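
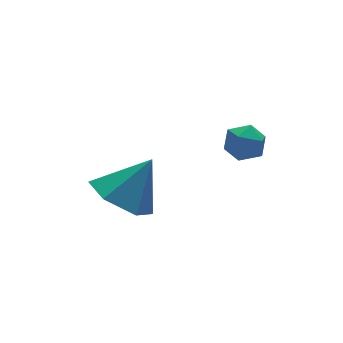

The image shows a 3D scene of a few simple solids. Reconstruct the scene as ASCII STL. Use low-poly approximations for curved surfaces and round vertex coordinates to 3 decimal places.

solid 
facet normal -0.232 0.237 0.943
outer loop
vertex 3.126 -1.158 0.38
vertex 3.07 -1.781 0.523
vertex 3.636 -1.486 0.588
endloop
endfacet
facet normal 0.200 0.727 0.656
outer loop
vertex 3.126 -1.158 0.38
vertex 3.636 -1.486 0.588
vertex 3.698 -1.068 0.106
endloop
endfacet
facet normal -0.120 0.990 0.074
outer loop
vertex 3.126 -1.158 0.38
vertex 3.698 -1.068 0.106
vertex 3.171 -1.105 -0.258
endloop
endfacet
facet normal -0.749 0.662 0.002
outer loop
vertex 3.126 -1.158 0.38
vertex 3.171 -1.105 -0.258
vertex 2.783 -1.545 0.001
endloop
endfacet
facet normal -0.819 0.197 0.539
outer loop
vertex 3.126 -1.158 0.38
vertex 2.783 -1.545 0.001
vertex 3.07 -1.781 0.523
endloop
endfacet
facet normal 0.799 0.400 0.449
outer loop
vertex 3.698 -1.068 0.106
vertex 3.636 -1.486 0.588
vertex 3.997 -1.635 0.079
endloop
endfacet
facet normal 0.100 -0.393 0.914
outer loop
vertex 3.636 -1.486 0.588
vertex 3.07 -1.781 0.523
vertex 3.609 -2.075 0.338
endloop
endfacet
facet normal -0.849 -0.460 0.259
outer loop
vertex 3.07 -1.781 0.523
vertex 2.783 -1.545 0.001
vertex 3.082 -2.112 -0.026
endloop
endfacet
facet normal -0.738 0.292 -0.609
outer loop
vertex 2.783 -1.545 0.001
vertex 3.171 -1.105 -0.258
vertex 3.144 -1.694 -0.508
endloop
endfacet
facet normal 0.281 0.825 -0.491
outer loop
vertex 3.171 -1.105 -0.258
vertex 3.698 -1.068 0.106
vertex 3.71 -1.399 -0.443
endloop
endfacet
facet normal 0.749 -0.662 -0.002
outer loop
vertex 3.654 -2.022 -0.3
vertex 3.997 -1.635 0.079
vertex 3.609 -2.075 0.338
endloop
endfacet
facet normal 0.120 -0.990 -0.074
outer loop
vertex 3.654 -2.022 -0.3
vertex 3.609 -2.075 0.338
vertex 3.082 -2.112 -0.026
endloop
endfacet
facet normal -0.200 -0.727 -0.656
outer loop
vertex 3.654 -2.022 -0.3
vertex 3.082 -2.112 -0.026
vertex 3.144 -1.694 -0.508
endloop
endfacet
facet normal 0.232 -0.237 -0.943
outer loop
vertex 3.654 -2.022 -0.3
vertex 3.144 -1.694 -0.508
vertex 3.71 -1.399 -0.443
endloop
endfacet
facet normal 0.819 -0.197 -0.539
outer loop
vertex 3.654 -2.022 -0.3
vertex 3.71 -1.399 -0.443
vertex 3.997 -1.635 0.079
endloop
endfacet
facet normal 0.738 -0.292 0.609
outer loop
vertex 3.609 -2.075 0.338
vertex 3.997 -1.635 0.079
vertex 3.636 -1.486 0.588
endloop
endfacet
facet normal -0.281 -0.825 0.491
outer loop
vertex 3.082 -2.112 -0.026
vertex 3.609 -2.075 0.338
vertex 3.07 -1.781 0.523
endloop
endfacet
facet normal -0.799 -0.400 -0.449
outer loop
vertex 3.144 -1.694 -0.508
vertex 3.082 -2.112 -0.026
vertex 2.783 -1.545 0.001
endloop
endfacet
facet normal -0.100 0.393 -0.914
outer loop
vertex 3.71 -1.399 -0.443
vertex 3.144 -1.694 -0.508
vertex 3.171 -1.105 -0.258
endloop
endfacet
facet normal 0.849 0.460 -0.259
outer loop
vertex 3.997 -1.635 0.079
vertex 3.71 -1.399 -0.443
vertex 3.698 -1.068 0.106
endloop
endfacet
facet normal -0.613 0.017 -0.790
outer loop
vertex 1.054 -0.001 -2.336
vertex 0.331 -0.417 -1.784
vertex 0.416 0.578 -1.829
endloop
endfacet
facet normal 0.707 0.701 0.090
outer loop
vertex 1.054 -0.001 -2.336
vertex 0.416 0.578 -1.829
vertex 1.269 -0.443 -0.576
endloop
endfacet
facet normal -0.613 0.017 -0.790
outer loop
vertex 0.416 0.578 -1.829
vertex 0.331 -0.417 -1.784
vertex -0.307 0.162 -1.277
endloop
endfacet
facet normal 0.024 0.783 0.622
outer loop
vertex 0.416 0.578 -1.829
vertex -0.307 0.162 -1.277
vertex 1.269 -0.443 -0.576
endloop
endfacet
facet normal -0.613 0.017 -0.790
outer loop
vertex -0.307 0.162 -1.277
vertex 0.331 -0.417 -1.784
vertex -0.392 -0.833 -1.232
endloop
endfacet
facet normal -0.381 0.074 0.921
outer loop
vertex -0.307 0.162 -1.277
vertex -0.392 -0.833 -1.232
vertex 1.269 -0.443 -0.576
endloop
endfacet
facet normal -0.613 0.017 -0.790
outer loop
vertex -0.392 -0.833 -1.232
vertex 0.331 -0.417 -1.784
vertex 0.246 -1.413 -1.739
endloop
endfacet
facet normal -0.104 -0.717 0.689
outer loop
vertex -0.392 -0.833 -1.232
vertex 0.246 -1.413 -1.739
vertex 1.269 -0.443 -0.576
endloop
endfacet
facet normal -0.613 0.017 -0.790
outer loop
vertex 0.246 -1.413 -1.739
vertex 0.331 -0.417 -1.784
vertex 0.969 -0.997 -2.292
endloop
endfacet
facet normal 0.580 -0.799 0.157
outer loop
vertex 0.246 -1.413 -1.739
vertex 0.969 -0.997 -2.292
vertex 1.269 -0.443 -0.576
endloop
endfacet
facet normal -0.613 0.017 -0.790
outer loop
vertex 0.969 -0.997 -2.292
vertex 0.331 -0.417 -1.784
vertex 1.054 -0.001 -2.336
endloop
endfacet
facet normal 0.986 -0.090 -0.143
outer loop
vertex 0.969 -0.997 -2.292
vertex 1.054 -0.001 -2.336
vertex 1.269 -0.443 -0.576
endloop
endfacet

endsolid


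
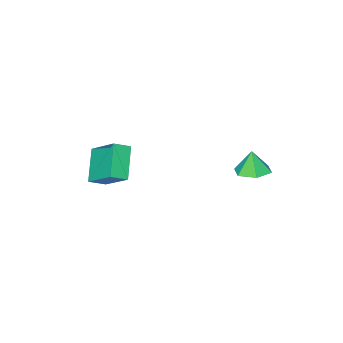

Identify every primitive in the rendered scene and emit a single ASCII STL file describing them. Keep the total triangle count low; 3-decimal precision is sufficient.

solid 
facet normal 0.034 0.125 -0.992
outer loop
vertex -2.545 3.086 3.487
vertex -3.0 2.4 3.385
vertex -3.373 3.137 3.465
endloop
endfacet
facet normal 0.030 0.766 0.642
outer loop
vertex -2.545 3.086 3.487
vertex -3.373 3.137 3.465
vertex -3.04 2.26 4.495
endloop
endfacet
facet normal 0.035 0.125 -0.991
outer loop
vertex -3.373 3.137 3.465
vertex -3.0 2.4 3.385
vertex -3.829 2.451 3.362
endloop
endfacet
facet normal -0.722 0.394 0.569
outer loop
vertex -3.373 3.137 3.465
vertex -3.829 2.451 3.362
vertex -3.04 2.26 4.495
endloop
endfacet
facet normal 0.035 0.125 -0.991
outer loop
vertex -3.829 2.451 3.362
vertex -3.0 2.4 3.385
vertex -3.456 1.714 3.282
endloop
endfacet
facet normal -0.770 -0.440 0.462
outer loop
vertex -3.829 2.451 3.362
vertex -3.456 1.714 3.282
vertex -3.04 2.26 4.495
endloop
endfacet
facet normal 0.035 0.125 -0.991
outer loop
vertex -3.456 1.714 3.282
vertex -3.0 2.4 3.385
vertex -2.628 1.663 3.305
endloop
endfacet
facet normal -0.067 -0.901 0.429
outer loop
vertex -3.456 1.714 3.282
vertex -2.628 1.663 3.305
vertex -3.04 2.26 4.495
endloop
endfacet
facet normal 0.035 0.125 -0.991
outer loop
vertex -2.628 1.663 3.305
vertex -3.0 2.4 3.385
vertex -2.172 2.349 3.408
endloop
endfacet
facet normal 0.683 -0.530 0.502
outer loop
vertex -2.628 1.663 3.305
vertex -2.172 2.349 3.408
vertex -3.04 2.26 4.495
endloop
endfacet
facet normal 0.035 0.124 -0.992
outer loop
vertex -2.172 2.349 3.408
vertex -3.0 2.4 3.385
vertex -2.545 3.086 3.487
endloop
endfacet
facet normal 0.732 0.305 0.609
outer loop
vertex -2.172 2.349 3.408
vertex -2.545 3.086 3.487
vertex -3.04 2.26 4.495
endloop
endfacet
facet normal -0.521 -0.487 0.701
outer loop
vertex 0.481 -2.456 4.244
vertex -0.262 -2.194 3.874
vertex 0.474 -3.932 3.215
endloop
endfacet
facet normal 0.853 -0.301 0.426
outer loop
vertex 1.402 -3.066 1.966
vertex 0.481 -2.456 4.244
vertex 0.474 -3.932 3.215
endloop
endfacet
facet normal -0.522 -0.487 0.701
outer loop
vertex 0.474 -3.932 3.215
vertex -0.262 -2.194 3.874
vertex -0.268 -3.671 2.844
endloop
endfacet
facet normal -0.003 -0.821 -0.571
outer loop
vertex -0.268 -3.671 2.844
vertex 1.402 -3.066 1.966
vertex 0.474 -3.932 3.215
endloop
endfacet
facet normal 0.004 0.820 0.572
outer loop
vertex 0.481 -2.456 4.244
vertex 0.666 -1.328 2.625
vertex -0.262 -2.194 3.874
endloop
endfacet
facet normal 0.854 -0.300 0.426
outer loop
vertex 1.408 -1.589 2.996
vertex 0.481 -2.456 4.244
vertex 1.402 -3.066 1.966
endloop
endfacet
facet normal 0.003 0.820 0.572
outer loop
vertex 1.408 -1.589 2.996
vertex 0.666 -1.328 2.625
vertex 0.481 -2.456 4.244
endloop
endfacet
facet normal -0.853 0.300 -0.426
outer loop
vertex -0.262 -2.194 3.874
vertex 0.666 -1.328 2.625
vertex -0.268 -3.671 2.844
endloop
endfacet
facet normal -0.004 -0.820 -0.573
outer loop
vertex 0.659 -2.804 1.596
vertex 1.402 -3.066 1.966
vertex -0.268 -3.671 2.844
endloop
endfacet
facet normal -0.854 0.301 -0.425
outer loop
vertex -0.268 -3.671 2.844
vertex 0.666 -1.328 2.625
vertex 0.659 -2.804 1.596
endloop
endfacet
facet normal 0.521 0.487 -0.701
outer loop
vertex 0.659 -2.804 1.596
vertex 1.408 -1.589 2.996
vertex 1.402 -3.066 1.966
endloop
endfacet
facet normal 0.522 0.486 -0.701
outer loop
vertex 0.666 -1.328 2.625
vertex 1.408 -1.589 2.996
vertex 0.659 -2.804 1.596
endloop
endfacet

endsolid


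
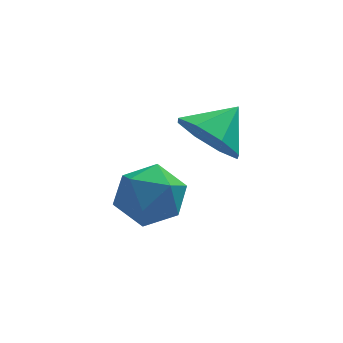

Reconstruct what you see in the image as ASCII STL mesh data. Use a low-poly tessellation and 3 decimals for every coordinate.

solid 
facet normal -0.026 0.899 0.437
outer loop
vertex -1.947 1.876 -1.135
vertex -2.864 1.65 -0.724
vertex -2.0 1.425 -0.21
endloop
endfacet
facet normal 0.646 0.671 0.364
outer loop
vertex -1.947 1.876 -1.135
vertex -2.0 1.425 -0.21
vertex -1.294 1.116 -0.894
endloop
endfacet
facet normal 0.765 0.553 -0.329
outer loop
vertex -1.947 1.876 -1.135
vertex -1.294 1.116 -0.894
vertex -1.722 1.15 -1.831
endloop
endfacet
facet normal 0.167 0.709 -0.685
outer loop
vertex -1.947 1.876 -1.135
vertex -1.722 1.15 -1.831
vertex -2.692 1.48 -1.726
endloop
endfacet
facet normal -0.322 0.923 -0.212
outer loop
vertex -1.947 1.876 -1.135
vertex -2.692 1.48 -1.726
vertex -2.864 1.65 -0.724
endloop
endfacet
facet normal 0.706 0.048 0.707
outer loop
vertex -1.294 1.116 -0.894
vertex -2.0 1.425 -0.21
vertex -1.808 0.42 -0.334
endloop
endfacet
facet normal -0.382 0.417 0.825
outer loop
vertex -2.0 1.425 -0.21
vertex -2.864 1.65 -0.724
vertex -2.778 0.75 -0.229
endloop
endfacet
facet normal -0.862 0.455 -0.225
outer loop
vertex -2.864 1.65 -0.724
vertex -2.692 1.48 -1.726
vertex -3.206 0.784 -1.166
endloop
endfacet
facet normal -0.070 0.109 -0.992
outer loop
vertex -2.692 1.48 -1.726
vertex -1.722 1.15 -1.831
vertex -2.5 0.475 -1.85
endloop
endfacet
facet normal 0.898 -0.143 -0.416
outer loop
vertex -1.722 1.15 -1.831
vertex -1.294 1.116 -0.894
vertex -1.636 0.25 -1.336
endloop
endfacet
facet normal -0.167 -0.709 0.685
outer loop
vertex -2.553 0.024 -0.925
vertex -1.808 0.42 -0.334
vertex -2.778 0.75 -0.229
endloop
endfacet
facet normal -0.765 -0.553 0.329
outer loop
vertex -2.553 0.024 -0.925
vertex -2.778 0.75 -0.229
vertex -3.206 0.784 -1.166
endloop
endfacet
facet normal -0.646 -0.671 -0.364
outer loop
vertex -2.553 0.024 -0.925
vertex -3.206 0.784 -1.166
vertex -2.5 0.475 -1.85
endloop
endfacet
facet normal 0.026 -0.899 -0.437
outer loop
vertex -2.553 0.024 -0.925
vertex -2.5 0.475 -1.85
vertex -1.636 0.25 -1.336
endloop
endfacet
facet normal 0.322 -0.923 0.212
outer loop
vertex -2.553 0.024 -0.925
vertex -1.636 0.25 -1.336
vertex -1.808 0.42 -0.334
endloop
endfacet
facet normal 0.070 -0.109 0.992
outer loop
vertex -2.778 0.75 -0.229
vertex -1.808 0.42 -0.334
vertex -2.0 1.425 -0.21
endloop
endfacet
facet normal -0.898 0.143 0.416
outer loop
vertex -3.206 0.784 -1.166
vertex -2.778 0.75 -0.229
vertex -2.864 1.65 -0.724
endloop
endfacet
facet normal -0.706 -0.048 -0.707
outer loop
vertex -2.5 0.475 -1.85
vertex -3.206 0.784 -1.166
vertex -2.692 1.48 -1.726
endloop
endfacet
facet normal 0.382 -0.417 -0.825
outer loop
vertex -1.636 0.25 -1.336
vertex -2.5 0.475 -1.85
vertex -1.722 1.15 -1.831
endloop
endfacet
facet normal 0.862 -0.455 0.225
outer loop
vertex -1.808 0.42 -0.334
vertex -1.636 0.25 -1.336
vertex -1.294 1.116 -0.894
endloop
endfacet
facet normal -0.680 -0.468 -0.564
outer loop
vertex -0.223 -0.03 0.811
vertex -0.922 0.179 1.48
vertex -0.566 0.632 0.675
endloop
endfacet
facet normal 0.868 0.385 -0.314
outer loop
vertex -0.223 -0.03 0.811
vertex -0.566 0.632 0.675
vertex -0.078 0.761 2.18
endloop
endfacet
facet normal -0.680 -0.469 -0.564
outer loop
vertex -0.566 0.632 0.675
vertex -0.922 0.179 1.48
vertex -1.117 1.028 1.01
endloop
endfacet
facet normal 0.474 0.851 -0.227
outer loop
vertex -0.566 0.632 0.675
vertex -1.117 1.028 1.01
vertex -0.078 0.761 2.18
endloop
endfacet
facet normal -0.681 -0.468 -0.563
outer loop
vertex -1.117 1.028 1.01
vertex -0.922 0.179 1.48
vertex -1.554 0.928 1.621
endloop
endfacet
facet normal 0.039 0.981 0.189
outer loop
vertex -1.117 1.028 1.01
vertex -1.554 0.928 1.621
vertex -0.078 0.761 2.18
endloop
endfacet
facet normal -0.680 -0.468 -0.564
outer loop
vertex -1.554 0.928 1.621
vertex -0.922 0.179 1.48
vertex -1.621 0.389 2.149
endloop
endfacet
facet normal -0.183 0.700 0.691
outer loop
vertex -1.554 0.928 1.621
vertex -1.621 0.389 2.149
vertex -0.078 0.761 2.18
endloop
endfacet
facet normal -0.680 -0.469 -0.563
outer loop
vertex -1.621 0.389 2.149
vertex -0.922 0.179 1.48
vertex -1.278 -0.273 2.286
endloop
endfacet
facet normal -0.061 0.172 0.983
outer loop
vertex -1.621 0.389 2.149
vertex -1.278 -0.273 2.286
vertex -0.078 0.761 2.18
endloop
endfacet
facet normal -0.680 -0.470 -0.564
outer loop
vertex -1.278 -0.273 2.286
vertex -0.922 0.179 1.48
vertex -0.726 -0.67 1.951
endloop
endfacet
facet normal 0.332 -0.294 0.896
outer loop
vertex -1.278 -0.273 2.286
vertex -0.726 -0.67 1.951
vertex -0.078 0.761 2.18
endloop
endfacet
facet normal -0.680 -0.470 -0.564
outer loop
vertex -0.726 -0.67 1.951
vertex -0.922 0.179 1.48
vertex -0.289 -0.569 1.34
endloop
endfacet
facet normal 0.768 -0.425 0.479
outer loop
vertex -0.726 -0.67 1.951
vertex -0.289 -0.569 1.34
vertex -0.078 0.761 2.18
endloop
endfacet
facet normal -0.680 -0.470 -0.563
outer loop
vertex -0.289 -0.569 1.34
vertex -0.922 0.179 1.48
vertex -0.223 -0.03 0.811
endloop
endfacet
facet normal 0.989 -0.143 -0.022
outer loop
vertex -0.289 -0.569 1.34
vertex -0.223 -0.03 0.811
vertex -0.078 0.761 2.18
endloop
endfacet

endsolid


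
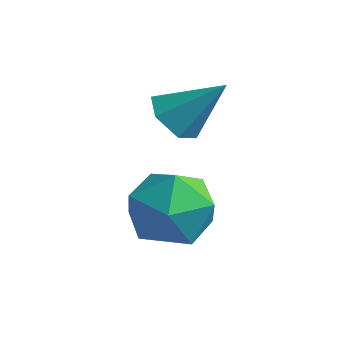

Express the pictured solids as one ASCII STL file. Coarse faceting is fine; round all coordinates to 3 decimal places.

solid 
facet normal -0.908 0.387 -0.161
outer loop
vertex 1.514 0.761 -0.611
vertex 1.034 -0.322 -0.511
vertex 1.157 0.365 0.451
endloop
endfacet
facet normal -0.481 0.862 0.160
outer loop
vertex 1.514 0.761 -0.611
vertex 1.157 0.365 0.451
vertex 2.183 0.956 0.351
endloop
endfacet
facet normal 0.089 0.962 -0.257
outer loop
vertex 1.514 0.761 -0.611
vertex 2.183 0.956 0.351
vertex 2.694 0.635 -0.673
endloop
endfacet
facet normal 0.015 0.550 -0.835
outer loop
vertex 1.514 0.761 -0.611
vertex 2.694 0.635 -0.673
vertex 1.984 -0.154 -1.206
endloop
endfacet
facet normal -0.601 0.195 -0.775
outer loop
vertex 1.514 0.761 -0.611
vertex 1.984 -0.154 -1.206
vertex 1.034 -0.322 -0.511
endloop
endfacet
facet normal -0.257 0.578 0.775
outer loop
vertex 2.183 0.956 0.351
vertex 1.157 0.365 0.451
vertex 2.116 -0.006 1.046
endloop
endfacet
facet normal -0.948 -0.190 0.257
outer loop
vertex 1.157 0.365 0.451
vertex 1.034 -0.322 -0.511
vertex 1.406 -0.795 0.513
endloop
endfacet
facet normal -0.451 -0.502 -0.738
outer loop
vertex 1.034 -0.322 -0.511
vertex 1.984 -0.154 -1.206
vertex 1.917 -1.116 -0.511
endloop
endfacet
facet normal 0.546 0.073 -0.835
outer loop
vertex 1.984 -0.154 -1.206
vertex 2.694 0.635 -0.673
vertex 2.943 -0.525 -0.611
endloop
endfacet
facet normal 0.665 0.740 0.100
outer loop
vertex 2.694 0.635 -0.673
vertex 2.183 0.956 0.351
vertex 3.066 0.162 0.351
endloop
endfacet
facet normal -0.015 -0.550 0.835
outer loop
vertex 2.586 -0.921 0.451
vertex 2.116 -0.006 1.046
vertex 1.406 -0.795 0.513
endloop
endfacet
facet normal -0.089 -0.962 0.257
outer loop
vertex 2.586 -0.921 0.451
vertex 1.406 -0.795 0.513
vertex 1.917 -1.116 -0.511
endloop
endfacet
facet normal 0.481 -0.862 -0.160
outer loop
vertex 2.586 -0.921 0.451
vertex 1.917 -1.116 -0.511
vertex 2.943 -0.525 -0.611
endloop
endfacet
facet normal 0.908 -0.387 0.161
outer loop
vertex 2.586 -0.921 0.451
vertex 2.943 -0.525 -0.611
vertex 3.066 0.162 0.351
endloop
endfacet
facet normal 0.601 -0.195 0.775
outer loop
vertex 2.586 -0.921 0.451
vertex 3.066 0.162 0.351
vertex 2.116 -0.006 1.046
endloop
endfacet
facet normal -0.546 -0.073 0.835
outer loop
vertex 1.406 -0.795 0.513
vertex 2.116 -0.006 1.046
vertex 1.157 0.365 0.451
endloop
endfacet
facet normal -0.665 -0.740 -0.100
outer loop
vertex 1.917 -1.116 -0.511
vertex 1.406 -0.795 0.513
vertex 1.034 -0.322 -0.511
endloop
endfacet
facet normal 0.257 -0.578 -0.775
outer loop
vertex 2.943 -0.525 -0.611
vertex 1.917 -1.116 -0.511
vertex 1.984 -0.154 -1.206
endloop
endfacet
facet normal 0.948 0.190 -0.257
outer loop
vertex 3.066 0.162 0.351
vertex 2.943 -0.525 -0.611
vertex 2.694 0.635 -0.673
endloop
endfacet
facet normal 0.451 0.502 0.738
outer loop
vertex 2.116 -0.006 1.046
vertex 3.066 0.162 0.351
vertex 2.183 0.956 0.351
endloop
endfacet
facet normal -0.608 -0.389 -0.692
outer loop
vertex 1.169 2.134 0.665
vertex 0.604 2.009 1.231
vertex 0.621 2.709 0.823
endloop
endfacet
facet normal 0.616 0.691 -0.378
outer loop
vertex 1.169 2.134 0.665
vertex 0.621 2.709 0.823
vertex 1.636 2.671 2.409
endloop
endfacet
facet normal -0.607 -0.389 -0.693
outer loop
vertex 0.621 2.709 0.823
vertex 0.604 2.009 1.231
vertex 0.055 2.584 1.389
endloop
endfacet
facet normal -0.119 0.988 0.100
outer loop
vertex 0.621 2.709 0.823
vertex 0.055 2.584 1.389
vertex 1.636 2.671 2.409
endloop
endfacet
facet normal -0.607 -0.390 -0.692
outer loop
vertex 0.055 2.584 1.389
vertex 0.604 2.009 1.231
vertex 0.038 1.884 1.798
endloop
endfacet
facet normal -0.503 0.445 0.741
outer loop
vertex 0.055 2.584 1.389
vertex 0.038 1.884 1.798
vertex 1.636 2.671 2.409
endloop
endfacet
facet normal -0.607 -0.390 -0.692
outer loop
vertex 0.038 1.884 1.798
vertex 0.604 2.009 1.231
vertex 0.587 1.31 1.64
endloop
endfacet
facet normal -0.152 -0.395 0.906
outer loop
vertex 0.038 1.884 1.798
vertex 0.587 1.31 1.64
vertex 1.636 2.671 2.409
endloop
endfacet
facet normal -0.608 -0.390 -0.691
outer loop
vertex 0.587 1.31 1.64
vertex 0.604 2.009 1.231
vertex 1.152 1.434 1.073
endloop
endfacet
facet normal 0.582 -0.691 0.429
outer loop
vertex 0.587 1.31 1.64
vertex 1.152 1.434 1.073
vertex 1.636 2.671 2.409
endloop
endfacet
facet normal -0.608 -0.389 -0.692
outer loop
vertex 1.152 1.434 1.073
vertex 0.604 2.009 1.231
vertex 1.169 2.134 0.665
endloop
endfacet
facet normal 0.966 -0.148 -0.213
outer loop
vertex 1.152 1.434 1.073
vertex 1.169 2.134 0.665
vertex 1.636 2.671 2.409
endloop
endfacet

endsolid


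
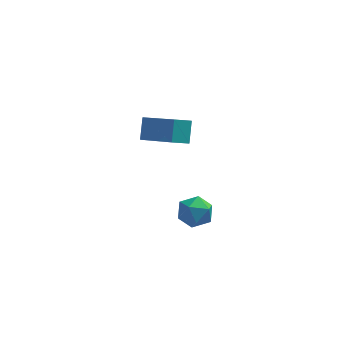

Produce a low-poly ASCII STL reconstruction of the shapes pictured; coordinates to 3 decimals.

solid 
facet normal -0.635 0.613 -0.470
outer loop
vertex 1.213 -0.581 1.51
vertex 1.846 -0.182 1.175
vertex 1.189 -1.241 0.681
endloop
endfacet
facet normal -0.772 -0.486 0.409
outer loop
vertex 2.574 -2.578 1.705
vertex 1.213 -0.581 1.51
vertex 1.189 -1.241 0.681
endloop
endfacet
facet normal -0.635 0.613 -0.470
outer loop
vertex 1.189 -1.241 0.681
vertex 1.846 -0.182 1.175
vertex 1.822 -0.842 0.346
endloop
endfacet
facet normal -0.022 -0.622 -0.783
outer loop
vertex 1.822 -0.842 0.346
vertex 2.574 -2.578 1.705
vertex 1.189 -1.241 0.681
endloop
endfacet
facet normal 0.022 0.622 0.783
outer loop
vertex 1.213 -0.581 1.51
vertex 3.231 -1.519 2.199
vertex 1.846 -0.182 1.175
endloop
endfacet
facet normal -0.772 -0.486 0.409
outer loop
vertex 2.598 -1.918 2.534
vertex 1.213 -0.581 1.51
vertex 2.574 -2.578 1.705
endloop
endfacet
facet normal 0.022 0.622 0.783
outer loop
vertex 2.598 -1.918 2.534
vertex 3.231 -1.519 2.199
vertex 1.213 -0.581 1.51
endloop
endfacet
facet normal 0.772 0.486 -0.409
outer loop
vertex 1.846 -0.182 1.175
vertex 3.231 -1.519 2.199
vertex 1.822 -0.842 0.346
endloop
endfacet
facet normal -0.022 -0.622 -0.783
outer loop
vertex 3.207 -2.179 1.37
vertex 2.574 -2.578 1.705
vertex 1.822 -0.842 0.346
endloop
endfacet
facet normal 0.772 0.486 -0.409
outer loop
vertex 1.822 -0.842 0.346
vertex 3.231 -1.519 2.199
vertex 3.207 -2.179 1.37
endloop
endfacet
facet normal 0.635 -0.613 0.470
outer loop
vertex 3.207 -2.179 1.37
vertex 2.598 -1.918 2.534
vertex 2.574 -2.578 1.705
endloop
endfacet
facet normal 0.635 -0.613 0.470
outer loop
vertex 3.231 -1.519 2.199
vertex 2.598 -1.918 2.534
vertex 3.207 -2.179 1.37
endloop
endfacet
facet normal -0.256 0.780 -0.571
outer loop
vertex 3.608 -1.135 -3.98
vertex 2.818 -1.265 -3.803
vertex 3.268 -0.77 -3.329
endloop
endfacet
facet normal 0.391 0.875 -0.286
outer loop
vertex 3.608 -1.135 -3.98
vertex 3.268 -0.77 -3.329
vertex 4.022 -1.089 -3.274
endloop
endfacet
facet normal 0.805 0.330 -0.493
outer loop
vertex 3.608 -1.135 -3.98
vertex 4.022 -1.089 -3.274
vertex 4.037 -1.781 -3.713
endloop
endfacet
facet normal 0.413 -0.100 -0.905
outer loop
vertex 3.608 -1.135 -3.98
vertex 4.037 -1.781 -3.713
vertex 3.293 -1.89 -4.04
endloop
endfacet
facet normal -0.243 0.177 -0.954
outer loop
vertex 3.608 -1.135 -3.98
vertex 3.293 -1.89 -4.04
vertex 2.818 -1.265 -3.803
endloop
endfacet
facet normal 0.327 0.845 0.424
outer loop
vertex 4.022 -1.089 -3.274
vertex 3.268 -0.77 -3.329
vertex 3.487 -1.19 -2.66
endloop
endfacet
facet normal -0.721 0.692 -0.037
outer loop
vertex 3.268 -0.77 -3.329
vertex 2.818 -1.265 -3.803
vertex 2.743 -1.299 -2.987
endloop
endfacet
facet normal -0.700 -0.283 -0.656
outer loop
vertex 2.818 -1.265 -3.803
vertex 3.293 -1.89 -4.04
vertex 2.758 -1.991 -3.426
endloop
endfacet
facet normal 0.361 -0.732 -0.578
outer loop
vertex 3.293 -1.89 -4.04
vertex 4.037 -1.781 -3.713
vertex 3.512 -2.31 -3.371
endloop
endfacet
facet normal 0.995 -0.036 0.090
outer loop
vertex 4.037 -1.781 -3.713
vertex 4.022 -1.089 -3.274
vertex 3.962 -1.815 -2.897
endloop
endfacet
facet normal -0.413 0.100 0.905
outer loop
vertex 3.172 -1.945 -2.72
vertex 3.487 -1.19 -2.66
vertex 2.743 -1.299 -2.987
endloop
endfacet
facet normal -0.805 -0.330 0.493
outer loop
vertex 3.172 -1.945 -2.72
vertex 2.743 -1.299 -2.987
vertex 2.758 -1.991 -3.426
endloop
endfacet
facet normal -0.391 -0.875 0.286
outer loop
vertex 3.172 -1.945 -2.72
vertex 2.758 -1.991 -3.426
vertex 3.512 -2.31 -3.371
endloop
endfacet
facet normal 0.256 -0.780 0.571
outer loop
vertex 3.172 -1.945 -2.72
vertex 3.512 -2.31 -3.371
vertex 3.962 -1.815 -2.897
endloop
endfacet
facet normal 0.243 -0.177 0.954
outer loop
vertex 3.172 -1.945 -2.72
vertex 3.962 -1.815 -2.897
vertex 3.487 -1.19 -2.66
endloop
endfacet
facet normal -0.361 0.732 0.578
outer loop
vertex 2.743 -1.299 -2.987
vertex 3.487 -1.19 -2.66
vertex 3.268 -0.77 -3.329
endloop
endfacet
facet normal -0.995 0.036 -0.090
outer loop
vertex 2.758 -1.991 -3.426
vertex 2.743 -1.299 -2.987
vertex 2.818 -1.265 -3.803
endloop
endfacet
facet normal -0.327 -0.845 -0.424
outer loop
vertex 3.512 -2.31 -3.371
vertex 2.758 -1.991 -3.426
vertex 3.293 -1.89 -4.04
endloop
endfacet
facet normal 0.721 -0.692 0.037
outer loop
vertex 3.962 -1.815 -2.897
vertex 3.512 -2.31 -3.371
vertex 4.037 -1.781 -3.713
endloop
endfacet
facet normal 0.700 0.283 0.656
outer loop
vertex 3.487 -1.19 -2.66
vertex 3.962 -1.815 -2.897
vertex 4.022 -1.089 -3.274
endloop
endfacet

endsolid


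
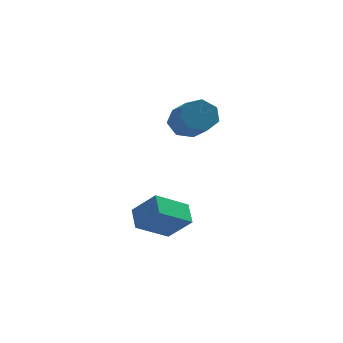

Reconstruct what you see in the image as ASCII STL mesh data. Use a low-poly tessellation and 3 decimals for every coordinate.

solid 
facet normal -0.337 0.802 -0.493
outer loop
vertex -2.507 -0.34 2.656
vertex -2.836 0.028 3.479
vertex -1.973 0.142 3.075
endloop
endfacet
facet normal 0.689 -0.146 -0.710
outer loop
vertex -2.507 -0.34 2.656
vertex -1.973 0.142 3.075
vertex -1.835 -1.936 3.637
endloop
endfacet
facet normal 0.689 -0.146 -0.710
outer loop
vertex -1.835 -1.936 3.637
vertex -1.973 0.142 3.075
vertex -1.301 -1.453 4.056
endloop
endfacet
facet normal 0.338 -0.802 0.493
outer loop
vertex -1.835 -1.936 3.637
vertex -1.301 -1.453 4.056
vertex -2.164 -1.568 4.461
endloop
endfacet
facet normal -0.337 0.802 -0.494
outer loop
vertex -1.973 0.142 3.075
vertex -2.836 0.028 3.479
vertex -2.088 0.539 3.798
endloop
endfacet
facet normal 0.931 0.361 -0.050
outer loop
vertex -1.973 0.142 3.075
vertex -2.088 0.539 3.798
vertex -1.301 -1.453 4.056
endloop
endfacet
facet normal 0.931 0.362 -0.049
outer loop
vertex -1.301 -1.453 4.056
vertex -2.088 0.539 3.798
vertex -1.417 -1.057 4.78
endloop
endfacet
facet normal 0.338 -0.802 0.493
outer loop
vertex -1.301 -1.453 4.056
vertex -1.417 -1.057 4.78
vertex -2.164 -1.568 4.461
endloop
endfacet
facet normal -0.338 0.802 -0.492
outer loop
vertex -2.088 0.539 3.798
vertex -2.836 0.028 3.479
vertex -2.767 0.55 4.282
endloop
endfacet
facet normal 0.472 0.597 0.648
outer loop
vertex -2.088 0.539 3.798
vertex -2.767 0.55 4.282
vertex -1.417 -1.057 4.78
endloop
endfacet
facet normal 0.472 0.598 0.648
outer loop
vertex -1.417 -1.057 4.78
vertex -2.767 0.55 4.282
vertex -2.095 -1.045 5.263
endloop
endfacet
facet normal 0.337 -0.802 0.494
outer loop
vertex -1.417 -1.057 4.78
vertex -2.095 -1.045 5.263
vertex -2.164 -1.568 4.461
endloop
endfacet
facet normal -0.338 0.802 -0.492
outer loop
vertex -2.767 0.55 4.282
vertex -2.836 0.028 3.479
vertex -3.497 0.168 4.161
endloop
endfacet
facet normal -0.343 0.383 0.858
outer loop
vertex -2.767 0.55 4.282
vertex -3.497 0.168 4.161
vertex -2.095 -1.045 5.263
endloop
endfacet
facet normal -0.343 0.383 0.858
outer loop
vertex -2.095 -1.045 5.263
vertex -3.497 0.168 4.161
vertex -2.825 -1.427 5.142
endloop
endfacet
facet normal 0.338 -0.801 0.494
outer loop
vertex -2.095 -1.045 5.263
vertex -2.825 -1.427 5.142
vertex -2.164 -1.568 4.461
endloop
endfacet
facet normal -0.338 0.802 -0.492
outer loop
vertex -3.497 0.168 4.161
vertex -2.836 0.028 3.479
vertex -3.73 -0.319 3.527
endloop
endfacet
facet normal -0.899 -0.119 0.422
outer loop
vertex -3.497 0.168 4.161
vertex -3.73 -0.319 3.527
vertex -2.825 -1.427 5.142
endloop
endfacet
facet normal -0.899 -0.119 0.422
outer loop
vertex -2.825 -1.427 5.142
vertex -3.73 -0.319 3.527
vertex -3.058 -1.915 4.508
endloop
endfacet
facet normal 0.337 -0.802 0.493
outer loop
vertex -2.825 -1.427 5.142
vertex -3.058 -1.915 4.508
vertex -2.164 -1.568 4.461
endloop
endfacet
facet normal -0.338 0.801 -0.494
outer loop
vertex -3.73 -0.319 3.527
vertex -2.836 0.028 3.479
vertex -3.289 -0.546 2.857
endloop
endfacet
facet normal -0.779 -0.532 -0.332
outer loop
vertex -3.73 -0.319 3.527
vertex -3.289 -0.546 2.857
vertex -3.058 -1.915 4.508
endloop
endfacet
facet normal -0.778 -0.533 -0.333
outer loop
vertex -3.058 -1.915 4.508
vertex -3.289 -0.546 2.857
vertex -2.617 -2.141 3.838
endloop
endfacet
facet normal 0.337 -0.802 0.493
outer loop
vertex -3.058 -1.915 4.508
vertex -2.617 -2.141 3.838
vertex -2.164 -1.568 4.461
endloop
endfacet
facet normal -0.338 0.801 -0.493
outer loop
vertex -3.289 -0.546 2.857
vertex -2.836 0.028 3.479
vertex -2.507 -0.34 2.656
endloop
endfacet
facet normal -0.071 -0.544 -0.836
outer loop
vertex -3.289 -0.546 2.857
vertex -2.507 -0.34 2.656
vertex -2.617 -2.141 3.838
endloop
endfacet
facet normal -0.072 -0.544 -0.836
outer loop
vertex -2.617 -2.141 3.838
vertex -2.507 -0.34 2.656
vertex -1.835 -1.936 3.637
endloop
endfacet
facet normal 0.337 -0.802 0.493
outer loop
vertex -2.617 -2.141 3.838
vertex -1.835 -1.936 3.637
vertex -2.164 -1.568 4.461
endloop
endfacet
facet normal -0.662 0.302 -0.686
outer loop
vertex -4.87 -4.672 -1.341
vertex -5.102 -3.674 -0.678
vertex -3.47 -3.726 -2.274
endloop
endfacet
facet normal 0.190 -0.817 -0.544
outer loop
vertex -2.378 -4.226 -1.142
vertex -4.87 -4.672 -1.341
vertex -3.47 -3.726 -2.274
endloop
endfacet
facet normal -0.661 0.302 -0.686
outer loop
vertex -3.47 -3.726 -2.274
vertex -5.102 -3.674 -0.678
vertex -3.702 -2.729 -1.611
endloop
endfacet
facet normal 0.725 0.490 -0.483
outer loop
vertex -3.702 -2.729 -1.611
vertex -2.378 -4.226 -1.142
vertex -3.47 -3.726 -2.274
endloop
endfacet
facet normal -0.725 -0.490 0.483
outer loop
vertex -4.87 -4.672 -1.341
vertex -4.01 -4.174 0.454
vertex -5.102 -3.674 -0.678
endloop
endfacet
facet normal 0.190 -0.818 -0.543
outer loop
vertex -3.778 -5.171 -0.209
vertex -4.87 -4.672 -1.341
vertex -2.378 -4.226 -1.142
endloop
endfacet
facet normal -0.725 -0.490 0.483
outer loop
vertex -3.778 -5.171 -0.209
vertex -4.01 -4.174 0.454
vertex -4.87 -4.672 -1.341
endloop
endfacet
facet normal -0.189 0.818 0.544
outer loop
vertex -5.102 -3.674 -0.678
vertex -4.01 -4.174 0.454
vertex -3.702 -2.729 -1.611
endloop
endfacet
facet normal 0.725 0.490 -0.484
outer loop
vertex -2.61 -3.228 -0.479
vertex -2.378 -4.226 -1.142
vertex -3.702 -2.729 -1.611
endloop
endfacet
facet normal -0.190 0.817 0.544
outer loop
vertex -3.702 -2.729 -1.611
vertex -4.01 -4.174 0.454
vertex -2.61 -3.228 -0.479
endloop
endfacet
facet normal 0.661 -0.302 0.686
outer loop
vertex -2.61 -3.228 -0.479
vertex -3.778 -5.171 -0.209
vertex -2.378 -4.226 -1.142
endloop
endfacet
facet normal 0.662 -0.302 0.686
outer loop
vertex -4.01 -4.174 0.454
vertex -3.778 -5.171 -0.209
vertex -2.61 -3.228 -0.479
endloop
endfacet

endsolid


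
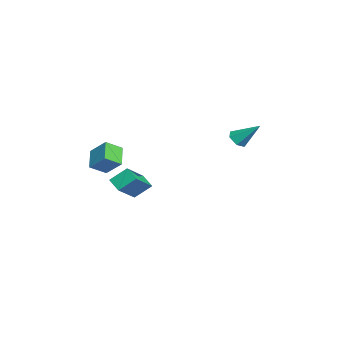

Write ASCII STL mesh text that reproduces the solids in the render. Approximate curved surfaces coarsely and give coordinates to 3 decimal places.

solid 
facet normal -0.651 -0.538 0.536
outer loop
vertex -0.073 -2.17 -2.516
vertex -1.347 -1.534 -3.427
vertex 0.019 -2.962 -3.199
endloop
endfacet
facet normal 0.754 -0.377 0.538
outer loop
vertex 0.547 -2.526 -3.633
vertex -0.073 -2.17 -2.516
vertex 0.019 -2.962 -3.199
endloop
endfacet
facet normal -0.652 -0.538 0.535
outer loop
vertex 0.019 -2.962 -3.199
vertex -1.347 -1.534 -3.427
vertex -1.254 -2.326 -4.11
endloop
endfacet
facet normal 0.088 -0.754 -0.650
outer loop
vertex -1.254 -2.326 -4.11
vertex 0.547 -2.526 -3.633
vertex 0.019 -2.962 -3.199
endloop
endfacet
facet normal -0.088 0.754 0.650
outer loop
vertex -0.073 -2.17 -2.516
vertex -0.819 -1.098 -3.861
vertex -1.347 -1.534 -3.427
endloop
endfacet
facet normal 0.754 -0.376 0.538
outer loop
vertex 0.454 -1.734 -2.95
vertex -0.073 -2.17 -2.516
vertex 0.547 -2.526 -3.633
endloop
endfacet
facet normal -0.089 0.754 0.650
outer loop
vertex 0.454 -1.734 -2.95
vertex -0.819 -1.098 -3.861
vertex -0.073 -2.17 -2.516
endloop
endfacet
facet normal -0.754 0.376 -0.539
outer loop
vertex -1.347 -1.534 -3.427
vertex -0.819 -1.098 -3.861
vertex -1.254 -2.326 -4.11
endloop
endfacet
facet normal 0.088 -0.754 -0.650
outer loop
vertex -0.727 -1.89 -4.544
vertex 0.547 -2.526 -3.633
vertex -1.254 -2.326 -4.11
endloop
endfacet
facet normal -0.754 0.376 -0.538
outer loop
vertex -1.254 -2.326 -4.11
vertex -0.819 -1.098 -3.861
vertex -0.727 -1.89 -4.544
endloop
endfacet
facet normal 0.651 0.538 -0.535
outer loop
vertex -0.727 -1.89 -4.544
vertex 0.454 -1.734 -2.95
vertex 0.547 -2.526 -3.633
endloop
endfacet
facet normal 0.652 0.537 -0.535
outer loop
vertex -0.819 -1.098 -3.861
vertex 0.454 -1.734 -2.95
vertex -0.727 -1.89 -4.544
endloop
endfacet
facet normal -0.254 -0.704 -0.663
outer loop
vertex -1.769 2.36 -1.125
vertex -2.124 2.709 -1.36
vertex -1.603 2.687 -1.536
endloop
endfacet
facet normal 0.952 -0.150 0.266
outer loop
vertex -1.769 2.36 -1.125
vertex -1.603 2.687 -1.536
vertex -1.756 3.731 -0.4
endloop
endfacet
facet normal -0.253 -0.705 -0.662
outer loop
vertex -1.603 2.687 -1.536
vertex -2.124 2.709 -1.36
vertex -1.957 3.035 -1.771
endloop
endfacet
facet normal 0.764 0.523 -0.377
outer loop
vertex -1.603 2.687 -1.536
vertex -1.957 3.035 -1.771
vertex -1.756 3.731 -0.4
endloop
endfacet
facet normal -0.254 -0.705 -0.662
outer loop
vertex -1.957 3.035 -1.771
vertex -2.124 2.709 -1.36
vertex -2.478 3.058 -1.596
endloop
endfacet
facet normal -0.108 0.893 -0.437
outer loop
vertex -1.957 3.035 -1.771
vertex -2.478 3.058 -1.596
vertex -1.756 3.731 -0.4
endloop
endfacet
facet normal -0.253 -0.705 -0.663
outer loop
vertex -2.478 3.058 -1.596
vertex -2.124 2.709 -1.36
vertex -2.645 2.731 -1.185
endloop
endfacet
facet normal -0.794 0.590 0.147
outer loop
vertex -2.478 3.058 -1.596
vertex -2.645 2.731 -1.185
vertex -1.756 3.731 -0.4
endloop
endfacet
facet normal -0.252 -0.705 -0.663
outer loop
vertex -2.645 2.731 -1.185
vertex -2.124 2.709 -1.36
vertex -2.29 2.383 -0.95
endloop
endfacet
facet normal -0.605 -0.083 0.792
outer loop
vertex -2.645 2.731 -1.185
vertex -2.29 2.383 -0.95
vertex -1.756 3.731 -0.4
endloop
endfacet
facet normal -0.254 -0.704 -0.663
outer loop
vertex -2.29 2.383 -0.95
vertex -2.124 2.709 -1.36
vertex -1.769 2.36 -1.125
endloop
endfacet
facet normal 0.266 -0.453 0.851
outer loop
vertex -2.29 2.383 -0.95
vertex -1.769 2.36 -1.125
vertex -1.756 3.731 -0.4
endloop
endfacet
facet normal -0.812 -0.022 0.583
outer loop
vertex 1.16 -3.021 -0.502
vertex 0.808 -2.309 -0.965
vertex 0.662 -3.736 -1.222
endloop
endfacet
facet normal 0.383 -0.774 0.504
outer loop
vertex 1.572 -3.711 -1.875
vertex 1.16 -3.021 -0.502
vertex 0.662 -3.736 -1.222
endloop
endfacet
facet normal -0.812 -0.022 0.583
outer loop
vertex 0.662 -3.736 -1.222
vertex 0.808 -2.309 -0.965
vertex 0.31 -3.023 -1.686
endloop
endfacet
facet normal -0.440 -0.632 -0.638
outer loop
vertex 0.31 -3.023 -1.686
vertex 1.572 -3.711 -1.875
vertex 0.662 -3.736 -1.222
endloop
endfacet
facet normal 0.440 0.632 0.638
outer loop
vertex 1.16 -3.021 -0.502
vertex 1.718 -2.284 -1.618
vertex 0.808 -2.309 -0.965
endloop
endfacet
facet normal 0.381 -0.775 0.504
outer loop
vertex 2.07 -2.997 -1.154
vertex 1.16 -3.021 -0.502
vertex 1.572 -3.711 -1.875
endloop
endfacet
facet normal 0.440 0.632 0.638
outer loop
vertex 2.07 -2.997 -1.154
vertex 1.718 -2.284 -1.618
vertex 1.16 -3.021 -0.502
endloop
endfacet
facet normal -0.382 0.775 -0.503
outer loop
vertex 0.808 -2.309 -0.965
vertex 1.718 -2.284 -1.618
vertex 0.31 -3.023 -1.686
endloop
endfacet
facet normal -0.440 -0.632 -0.638
outer loop
vertex 1.22 -2.999 -2.338
vertex 1.572 -3.711 -1.875
vertex 0.31 -3.023 -1.686
endloop
endfacet
facet normal -0.382 0.774 -0.505
outer loop
vertex 0.31 -3.023 -1.686
vertex 1.718 -2.284 -1.618
vertex 1.22 -2.999 -2.338
endloop
endfacet
facet normal 0.812 0.022 -0.583
outer loop
vertex 1.22 -2.999 -2.338
vertex 2.07 -2.997 -1.154
vertex 1.572 -3.711 -1.875
endloop
endfacet
facet normal 0.812 0.021 -0.583
outer loop
vertex 1.718 -2.284 -1.618
vertex 2.07 -2.997 -1.154
vertex 1.22 -2.999 -2.338
endloop
endfacet

endsolid


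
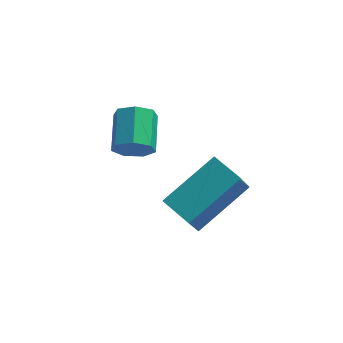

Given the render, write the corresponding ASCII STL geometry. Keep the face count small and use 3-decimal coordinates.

solid 
facet normal 0.093 -0.906 -0.414
outer loop
vertex -2.766 3.148 1.87
vertex -3.008 2.877 2.409
vertex -3.326 3.085 1.882
endloop
endfacet
facet normal -0.066 0.409 -0.910
outer loop
vertex -2.766 3.148 1.87
vertex -3.326 3.085 1.882
vertex -2.89 4.334 2.412
endloop
endfacet
facet normal -0.064 0.409 -0.910
outer loop
vertex -2.89 4.334 2.412
vertex -3.326 3.085 1.882
vertex -3.45 4.271 2.423
endloop
endfacet
facet normal -0.094 0.906 0.413
outer loop
vertex -2.89 4.334 2.412
vertex -3.45 4.271 2.423
vertex -3.132 4.063 2.951
endloop
endfacet
facet normal 0.094 -0.905 -0.414
outer loop
vertex -3.326 3.085 1.882
vertex -3.008 2.877 2.409
vertex -3.647 2.865 2.29
endloop
endfacet
facet normal -0.817 0.167 -0.553
outer loop
vertex -3.326 3.085 1.882
vertex -3.647 2.865 2.29
vertex -3.45 4.271 2.423
endloop
endfacet
facet normal -0.817 0.167 -0.552
outer loop
vertex -3.45 4.271 2.423
vertex -3.647 2.865 2.29
vertex -3.771 4.051 2.832
endloop
endfacet
facet normal -0.094 0.906 0.413
outer loop
vertex -3.45 4.271 2.423
vertex -3.771 4.051 2.832
vertex -3.132 4.063 2.951
endloop
endfacet
facet normal 0.094 -0.905 -0.414
outer loop
vertex -3.647 2.865 2.29
vertex -3.008 2.877 2.409
vertex -3.487 2.654 2.788
endloop
endfacet
facet normal -0.954 -0.201 0.221
outer loop
vertex -3.647 2.865 2.29
vertex -3.487 2.654 2.788
vertex -3.771 4.051 2.832
endloop
endfacet
facet normal -0.954 -0.201 0.223
outer loop
vertex -3.771 4.051 2.832
vertex -3.487 2.654 2.788
vertex -3.61 3.84 3.33
endloop
endfacet
facet normal -0.094 0.905 0.414
outer loop
vertex -3.771 4.051 2.832
vertex -3.61 3.84 3.33
vertex -3.132 4.063 2.951
endloop
endfacet
facet normal 0.094 -0.906 -0.414
outer loop
vertex -3.487 2.654 2.788
vertex -3.008 2.877 2.409
vertex -2.966 2.611 3.001
endloop
endfacet
facet normal -0.373 -0.417 0.829
outer loop
vertex -3.487 2.654 2.788
vertex -2.966 2.611 3.001
vertex -3.61 3.84 3.33
endloop
endfacet
facet normal -0.374 -0.418 0.828
outer loop
vertex -3.61 3.84 3.33
vertex -2.966 2.611 3.001
vertex -3.09 3.797 3.543
endloop
endfacet
facet normal -0.095 0.906 0.414
outer loop
vertex -3.61 3.84 3.33
vertex -3.09 3.797 3.543
vertex -3.132 4.063 2.951
endloop
endfacet
facet normal 0.094 -0.906 -0.414
outer loop
vertex -2.966 2.611 3.001
vertex -3.008 2.877 2.409
vertex -2.477 2.768 2.768
endloop
endfacet
facet normal 0.489 -0.320 0.811
outer loop
vertex -2.966 2.611 3.001
vertex -2.477 2.768 2.768
vertex -3.09 3.797 3.543
endloop
endfacet
facet normal 0.490 -0.319 0.811
outer loop
vertex -3.09 3.797 3.543
vertex -2.477 2.768 2.768
vertex -2.601 3.955 3.31
endloop
endfacet
facet normal -0.095 0.905 0.414
outer loop
vertex -3.09 3.797 3.543
vertex -2.601 3.955 3.31
vertex -3.132 4.063 2.951
endloop
endfacet
facet normal 0.094 -0.906 -0.414
outer loop
vertex -2.477 2.768 2.768
vertex -3.008 2.877 2.409
vertex -2.388 3.007 2.265
endloop
endfacet
facet normal 0.983 0.019 0.183
outer loop
vertex -2.477 2.768 2.768
vertex -2.388 3.007 2.265
vertex -2.601 3.955 3.31
endloop
endfacet
facet normal 0.983 0.019 0.183
outer loop
vertex -2.601 3.955 3.31
vertex -2.388 3.007 2.265
vertex -2.512 4.194 2.807
endloop
endfacet
facet normal -0.095 0.906 0.413
outer loop
vertex -2.601 3.955 3.31
vertex -2.512 4.194 2.807
vertex -3.132 4.063 2.951
endloop
endfacet
facet normal 0.094 -0.906 -0.413
outer loop
vertex -2.388 3.007 2.265
vertex -3.008 2.877 2.409
vertex -2.766 3.148 1.87
endloop
endfacet
facet normal 0.737 0.343 -0.583
outer loop
vertex -2.388 3.007 2.265
vertex -2.766 3.148 1.87
vertex -2.512 4.194 2.807
endloop
endfacet
facet normal 0.736 0.343 -0.583
outer loop
vertex -2.512 4.194 2.807
vertex -2.766 3.148 1.87
vertex -2.89 4.334 2.412
endloop
endfacet
facet normal -0.096 0.906 0.413
outer loop
vertex -2.512 4.194 2.807
vertex -2.89 4.334 2.412
vertex -3.132 4.063 2.951
endloop
endfacet
facet normal -0.765 0.597 0.241
outer loop
vertex -0.548 1.504 3.786
vertex -0.368 2.147 2.765
vertex -1.796 0.301 2.808
endloop
endfacet
facet normal -0.148 -0.527 0.837
outer loop
vertex -0.992 -0.327 2.555
vertex -0.548 1.504 3.786
vertex -1.796 0.301 2.808
endloop
endfacet
facet normal -0.765 0.597 0.240
outer loop
vertex -1.796 0.301 2.808
vertex -0.368 2.147 2.765
vertex -1.615 0.943 1.787
endloop
endfacet
facet normal -0.627 -0.605 -0.491
outer loop
vertex -1.615 0.943 1.787
vertex -0.992 -0.327 2.555
vertex -1.796 0.301 2.808
endloop
endfacet
facet normal 0.627 0.605 0.491
outer loop
vertex -0.548 1.504 3.786
vertex 0.436 1.519 2.512
vertex -0.368 2.147 2.765
endloop
endfacet
facet normal -0.148 -0.527 0.837
outer loop
vertex 0.255 0.877 3.533
vertex -0.548 1.504 3.786
vertex -0.992 -0.327 2.555
endloop
endfacet
facet normal 0.627 0.605 0.491
outer loop
vertex 0.255 0.877 3.533
vertex 0.436 1.519 2.512
vertex -0.548 1.504 3.786
endloop
endfacet
facet normal 0.148 0.527 -0.837
outer loop
vertex -0.368 2.147 2.765
vertex 0.436 1.519 2.512
vertex -1.615 0.943 1.787
endloop
endfacet
facet normal -0.627 -0.605 -0.491
outer loop
vertex -0.812 0.316 1.534
vertex -0.992 -0.327 2.555
vertex -1.615 0.943 1.787
endloop
endfacet
facet normal 0.148 0.527 -0.837
outer loop
vertex -1.615 0.943 1.787
vertex 0.436 1.519 2.512
vertex -0.812 0.316 1.534
endloop
endfacet
facet normal 0.765 -0.597 -0.241
outer loop
vertex -0.812 0.316 1.534
vertex 0.255 0.877 3.533
vertex -0.992 -0.327 2.555
endloop
endfacet
facet normal 0.765 -0.598 -0.240
outer loop
vertex 0.436 1.519 2.512
vertex 0.255 0.877 3.533
vertex -0.812 0.316 1.534
endloop
endfacet

endsolid


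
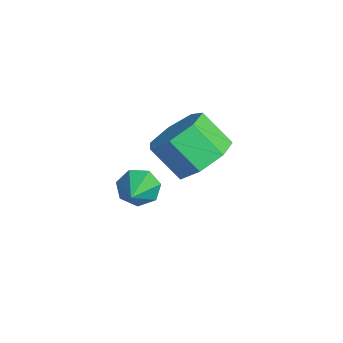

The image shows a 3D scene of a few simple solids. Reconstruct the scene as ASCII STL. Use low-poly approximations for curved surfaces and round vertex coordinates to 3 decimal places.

solid 
facet normal 0.423 0.546 -0.723
outer loop
vertex -1.682 2.455 2.696
vertex -2.315 2.085 2.046
vertex -2.407 2.889 2.599
endloop
endfacet
facet normal 0.307 0.665 0.681
outer loop
vertex -1.682 2.455 2.696
vertex -2.407 2.889 2.599
vertex -2.251 1.724 3.665
endloop
endfacet
facet normal 0.307 0.665 0.681
outer loop
vertex -2.251 1.724 3.665
vertex -2.407 2.889 2.599
vertex -2.976 2.159 3.567
endloop
endfacet
facet normal -0.425 -0.545 0.723
outer loop
vertex -2.251 1.724 3.665
vertex -2.976 2.159 3.567
vertex -2.885 1.355 3.014
endloop
endfacet
facet normal 0.425 0.545 -0.722
outer loop
vertex -2.407 2.889 2.599
vertex -2.315 2.085 2.046
vertex -3.062 2.719 2.085
endloop
endfacet
facet normal -0.474 0.814 0.335
outer loop
vertex -2.407 2.889 2.599
vertex -3.062 2.719 2.085
vertex -2.976 2.159 3.567
endloop
endfacet
facet normal -0.475 0.814 0.335
outer loop
vertex -2.976 2.159 3.567
vertex -3.062 2.719 2.085
vertex -3.631 1.988 3.053
endloop
endfacet
facet normal -0.425 -0.545 0.723
outer loop
vertex -2.976 2.159 3.567
vertex -3.631 1.988 3.053
vertex -2.885 1.355 3.014
endloop
endfacet
facet normal 0.425 0.545 -0.723
outer loop
vertex -3.062 2.719 2.085
vertex -2.315 2.085 2.046
vertex -3.156 2.071 1.541
endloop
endfacet
facet normal -0.899 0.351 -0.263
outer loop
vertex -3.062 2.719 2.085
vertex -3.156 2.071 1.541
vertex -3.631 1.988 3.053
endloop
endfacet
facet normal -0.899 0.351 -0.263
outer loop
vertex -3.631 1.988 3.053
vertex -3.156 2.071 1.541
vertex -3.725 1.34 2.51
endloop
endfacet
facet normal -0.424 -0.545 0.723
outer loop
vertex -3.631 1.988 3.053
vertex -3.725 1.34 2.51
vertex -2.885 1.355 3.014
endloop
endfacet
facet normal 0.425 0.545 -0.723
outer loop
vertex -3.156 2.071 1.541
vertex -2.315 2.085 2.046
vertex -2.616 1.434 1.378
endloop
endfacet
facet normal -0.646 -0.377 -0.664
outer loop
vertex -3.156 2.071 1.541
vertex -2.616 1.434 1.378
vertex -3.725 1.34 2.51
endloop
endfacet
facet normal -0.646 -0.377 -0.664
outer loop
vertex -3.725 1.34 2.51
vertex -2.616 1.434 1.378
vertex -3.185 0.704 2.346
endloop
endfacet
facet normal -0.424 -0.546 0.723
outer loop
vertex -3.725 1.34 2.51
vertex -3.185 0.704 2.346
vertex -2.885 1.355 3.014
endloop
endfacet
facet normal 0.424 0.546 -0.723
outer loop
vertex -2.616 1.434 1.378
vertex -2.315 2.085 2.046
vertex -1.85 1.288 1.717
endloop
endfacet
facet normal 0.093 -0.821 -0.564
outer loop
vertex -2.616 1.434 1.378
vertex -1.85 1.288 1.717
vertex -3.185 0.704 2.346
endloop
endfacet
facet normal 0.093 -0.820 -0.564
outer loop
vertex -3.185 0.704 2.346
vertex -1.85 1.288 1.717
vertex -2.419 0.557 2.686
endloop
endfacet
facet normal -0.425 -0.545 0.722
outer loop
vertex -3.185 0.704 2.346
vertex -2.419 0.557 2.686
vertex -2.885 1.355 3.014
endloop
endfacet
facet normal 0.425 0.546 -0.722
outer loop
vertex -1.85 1.288 1.717
vertex -2.315 2.085 2.046
vertex -1.435 1.742 2.304
endloop
endfacet
facet normal 0.762 -0.646 -0.040
outer loop
vertex -1.85 1.288 1.717
vertex -1.435 1.742 2.304
vertex -2.419 0.557 2.686
endloop
endfacet
facet normal 0.762 -0.646 -0.040
outer loop
vertex -2.419 0.557 2.686
vertex -1.435 1.742 2.304
vertex -2.004 1.011 3.273
endloop
endfacet
facet normal -0.425 -0.545 0.722
outer loop
vertex -2.419 0.557 2.686
vertex -2.004 1.011 3.273
vertex -2.885 1.355 3.014
endloop
endfacet
facet normal 0.424 0.545 -0.723
outer loop
vertex -1.435 1.742 2.304
vertex -2.315 2.085 2.046
vertex -1.682 2.455 2.696
endloop
endfacet
facet normal 0.857 0.014 0.514
outer loop
vertex -1.435 1.742 2.304
vertex -1.682 2.455 2.696
vertex -2.004 1.011 3.273
endloop
endfacet
facet normal 0.857 0.014 0.514
outer loop
vertex -2.004 1.011 3.273
vertex -1.682 2.455 2.696
vertex -2.251 1.724 3.665
endloop
endfacet
facet normal -0.425 -0.545 0.723
outer loop
vertex -2.004 1.011 3.273
vertex -2.251 1.724 3.665
vertex -2.885 1.355 3.014
endloop
endfacet
facet normal -0.843 0.282 -0.459
outer loop
vertex -3.943 1.015 -0.842
vertex -4.294 0.563 -0.475
vertex -4.157 1.212 -0.328
endloop
endfacet
facet normal 0.658 0.752 -0.014
outer loop
vertex -3.943 1.015 -0.842
vertex -4.157 1.212 -0.328
vertex -2.846 0.077 0.315
endloop
endfacet
facet normal -0.842 0.282 -0.459
outer loop
vertex -4.157 1.212 -0.328
vertex -4.294 0.563 -0.475
vertex -4.474 0.921 0.075
endloop
endfacet
facet normal 0.251 0.680 0.689
outer loop
vertex -4.157 1.212 -0.328
vertex -4.474 0.921 0.075
vertex -2.846 0.077 0.315
endloop
endfacet
facet normal -0.842 0.282 -0.459
outer loop
vertex -4.474 0.921 0.075
vertex -4.294 0.563 -0.475
vertex -4.656 0.36 0.064
endloop
endfacet
facet normal -0.134 0.024 0.991
outer loop
vertex -4.474 0.921 0.075
vertex -4.656 0.36 0.064
vertex -2.846 0.077 0.315
endloop
endfacet
facet normal -0.842 0.282 -0.459
outer loop
vertex -4.656 0.36 0.064
vertex -4.294 0.563 -0.475
vertex -4.566 -0.049 -0.352
endloop
endfacet
facet normal -0.205 -0.720 0.663
outer loop
vertex -4.656 0.36 0.064
vertex -4.566 -0.049 -0.352
vertex -2.846 0.077 0.315
endloop
endfacet
facet normal -0.842 0.282 -0.459
outer loop
vertex -4.566 -0.049 -0.352
vertex -4.294 0.563 -0.475
vertex -4.271 0.003 -0.861
endloop
endfacet
facet normal 0.092 -0.995 -0.048
outer loop
vertex -4.566 -0.049 -0.352
vertex -4.271 0.003 -0.861
vertex -2.846 0.077 0.315
endloop
endfacet
facet normal -0.843 0.282 -0.459
outer loop
vertex -4.271 0.003 -0.861
vertex -4.294 0.563 -0.475
vertex -3.994 0.477 -1.079
endloop
endfacet
facet normal 0.532 -0.590 -0.607
outer loop
vertex -4.271 0.003 -0.861
vertex -3.994 0.477 -1.079
vertex -2.846 0.077 0.315
endloop
endfacet
facet normal -0.843 0.282 -0.459
outer loop
vertex -3.994 0.477 -1.079
vertex -4.294 0.563 -0.475
vertex -3.943 1.015 -0.842
endloop
endfacet
facet normal 0.784 0.187 -0.592
outer loop
vertex -3.994 0.477 -1.079
vertex -3.943 1.015 -0.842
vertex -2.846 0.077 0.315
endloop
endfacet

endsolid


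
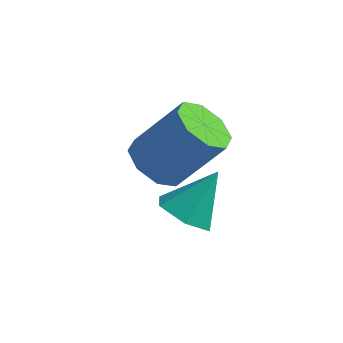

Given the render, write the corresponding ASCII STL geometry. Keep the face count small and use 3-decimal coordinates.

solid 
facet normal -0.574 -0.276 -0.771
outer loop
vertex -2.056 -0.487 -0.849
vertex -2.827 -0.188 -0.382
vertex -2.21 0.211 -0.984
endloop
endfacet
facet normal 0.791 0.057 -0.609
outer loop
vertex -2.056 -0.487 -0.849
vertex -2.21 0.211 -0.984
vertex -0.862 0.088 0.755
endloop
endfacet
facet normal 0.791 0.056 -0.609
outer loop
vertex -0.862 0.088 0.755
vertex -2.21 0.211 -0.984
vertex -1.016 0.786 0.619
endloop
endfacet
facet normal 0.574 0.277 0.770
outer loop
vertex -0.862 0.088 0.755
vertex -1.016 0.786 0.619
vertex -1.633 0.388 1.222
endloop
endfacet
facet normal -0.573 -0.277 -0.771
outer loop
vertex -2.21 0.211 -0.984
vertex -2.827 -0.188 -0.382
vertex -2.726 0.675 -0.767
endloop
endfacet
facet normal 0.409 0.718 -0.563
outer loop
vertex -2.21 0.211 -0.984
vertex -2.726 0.675 -0.767
vertex -1.016 0.786 0.619
endloop
endfacet
facet normal 0.409 0.719 -0.562
outer loop
vertex -1.016 0.786 0.619
vertex -2.726 0.675 -0.767
vertex -1.532 1.25 0.837
endloop
endfacet
facet normal 0.574 0.277 0.770
outer loop
vertex -1.016 0.786 0.619
vertex -1.532 1.25 0.837
vertex -1.633 0.388 1.222
endloop
endfacet
facet normal -0.574 -0.277 -0.771
outer loop
vertex -2.726 0.675 -0.767
vertex -2.827 -0.188 -0.382
vertex -3.301 0.634 -0.324
endloop
endfacet
facet normal -0.212 0.959 -0.186
outer loop
vertex -2.726 0.675 -0.767
vertex -3.301 0.634 -0.324
vertex -1.532 1.25 0.837
endloop
endfacet
facet normal -0.212 0.959 -0.186
outer loop
vertex -1.532 1.25 0.837
vertex -3.301 0.634 -0.324
vertex -2.107 1.209 1.28
endloop
endfacet
facet normal 0.574 0.277 0.771
outer loop
vertex -1.532 1.25 0.837
vertex -2.107 1.209 1.28
vertex -1.633 0.388 1.222
endloop
endfacet
facet normal -0.574 -0.277 -0.770
outer loop
vertex -3.301 0.634 -0.324
vertex -2.827 -0.188 -0.382
vertex -3.598 0.112 0.085
endloop
endfacet
facet normal -0.709 0.638 0.299
outer loop
vertex -3.301 0.634 -0.324
vertex -3.598 0.112 0.085
vertex -2.107 1.209 1.28
endloop
endfacet
facet normal -0.709 0.638 0.299
outer loop
vertex -2.107 1.209 1.28
vertex -3.598 0.112 0.085
vertex -2.404 0.687 1.689
endloop
endfacet
facet normal 0.574 0.277 0.770
outer loop
vertex -2.107 1.209 1.28
vertex -2.404 0.687 1.689
vertex -1.633 0.388 1.222
endloop
endfacet
facet normal -0.574 -0.277 -0.770
outer loop
vertex -3.598 0.112 0.085
vertex -2.827 -0.188 -0.382
vertex -3.444 -0.586 0.221
endloop
endfacet
facet normal -0.791 -0.056 0.609
outer loop
vertex -3.598 0.112 0.085
vertex -3.444 -0.586 0.221
vertex -2.404 0.687 1.689
endloop
endfacet
facet normal -0.791 -0.057 0.609
outer loop
vertex -2.404 0.687 1.689
vertex -3.444 -0.586 0.221
vertex -2.25 -0.011 1.824
endloop
endfacet
facet normal 0.574 0.276 0.771
outer loop
vertex -2.404 0.687 1.689
vertex -2.25 -0.011 1.824
vertex -1.633 0.388 1.222
endloop
endfacet
facet normal -0.574 -0.277 -0.770
outer loop
vertex -3.444 -0.586 0.221
vertex -2.827 -0.188 -0.382
vertex -2.928 -1.05 0.003
endloop
endfacet
facet normal -0.409 -0.719 0.562
outer loop
vertex -3.444 -0.586 0.221
vertex -2.928 -1.05 0.003
vertex -2.25 -0.011 1.824
endloop
endfacet
facet normal -0.409 -0.718 0.562
outer loop
vertex -2.25 -0.011 1.824
vertex -2.928 -1.05 0.003
vertex -1.734 -0.475 1.607
endloop
endfacet
facet normal 0.573 0.277 0.771
outer loop
vertex -2.25 -0.011 1.824
vertex -1.734 -0.475 1.607
vertex -1.633 0.388 1.222
endloop
endfacet
facet normal -0.574 -0.277 -0.771
outer loop
vertex -2.928 -1.05 0.003
vertex -2.827 -0.188 -0.382
vertex -2.353 -1.009 -0.44
endloop
endfacet
facet normal 0.212 -0.959 0.186
outer loop
vertex -2.928 -1.05 0.003
vertex -2.353 -1.009 -0.44
vertex -1.734 -0.475 1.607
endloop
endfacet
facet normal 0.212 -0.959 0.186
outer loop
vertex -1.734 -0.475 1.607
vertex -2.353 -1.009 -0.44
vertex -1.159 -0.434 1.164
endloop
endfacet
facet normal 0.574 0.277 0.771
outer loop
vertex -1.734 -0.475 1.607
vertex -1.159 -0.434 1.164
vertex -1.633 0.388 1.222
endloop
endfacet
facet normal -0.574 -0.277 -0.770
outer loop
vertex -2.353 -1.009 -0.44
vertex -2.827 -0.188 -0.382
vertex -2.056 -0.487 -0.849
endloop
endfacet
facet normal 0.709 -0.638 -0.299
outer loop
vertex -2.353 -1.009 -0.44
vertex -2.056 -0.487 -0.849
vertex -1.159 -0.434 1.164
endloop
endfacet
facet normal 0.709 -0.638 -0.299
outer loop
vertex -1.159 -0.434 1.164
vertex -2.056 -0.487 -0.849
vertex -0.862 0.088 0.755
endloop
endfacet
facet normal 0.574 0.277 0.770
outer loop
vertex -1.159 -0.434 1.164
vertex -0.862 0.088 0.755
vertex -1.633 0.388 1.222
endloop
endfacet
facet normal -0.337 -0.539 -0.772
outer loop
vertex -0.053 -2.654 -0.158
vertex -0.869 -2.431 0.042
vertex -0.405 -1.938 -0.504
endloop
endfacet
facet normal 0.913 0.391 -0.119
outer loop
vertex -0.053 -2.654 -0.158
vertex -0.405 -1.938 -0.504
vertex -0.331 -1.569 1.278
endloop
endfacet
facet normal -0.337 -0.539 -0.772
outer loop
vertex -0.405 -1.938 -0.504
vertex -0.869 -2.431 0.042
vertex -1.221 -1.715 -0.304
endloop
endfacet
facet normal 0.210 0.956 -0.207
outer loop
vertex -0.405 -1.938 -0.504
vertex -1.221 -1.715 -0.304
vertex -0.331 -1.569 1.278
endloop
endfacet
facet normal -0.336 -0.539 -0.773
outer loop
vertex -1.221 -1.715 -0.304
vertex -0.869 -2.431 0.042
vertex -1.686 -2.208 0.242
endloop
endfacet
facet normal -0.559 0.794 0.241
outer loop
vertex -1.221 -1.715 -0.304
vertex -1.686 -2.208 0.242
vertex -0.331 -1.569 1.278
endloop
endfacet
facet normal -0.336 -0.539 -0.773
outer loop
vertex -1.686 -2.208 0.242
vertex -0.869 -2.431 0.042
vertex -1.334 -2.924 0.588
endloop
endfacet
facet normal -0.626 0.068 0.777
outer loop
vertex -1.686 -2.208 0.242
vertex -1.334 -2.924 0.588
vertex -0.331 -1.569 1.278
endloop
endfacet
facet normal -0.336 -0.539 -0.773
outer loop
vertex -1.334 -2.924 0.588
vertex -0.869 -2.431 0.042
vertex -0.517 -3.147 0.388
endloop
endfacet
facet normal 0.076 -0.497 0.865
outer loop
vertex -1.334 -2.924 0.588
vertex -0.517 -3.147 0.388
vertex -0.331 -1.569 1.278
endloop
endfacet
facet normal -0.337 -0.539 -0.772
outer loop
vertex -0.517 -3.147 0.388
vertex -0.869 -2.431 0.042
vertex -0.053 -2.654 -0.158
endloop
endfacet
facet normal 0.845 -0.335 0.416
outer loop
vertex -0.517 -3.147 0.388
vertex -0.053 -2.654 -0.158
vertex -0.331 -1.569 1.278
endloop
endfacet

endsolid


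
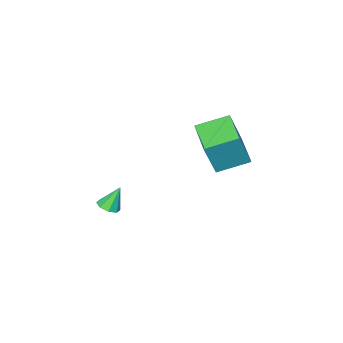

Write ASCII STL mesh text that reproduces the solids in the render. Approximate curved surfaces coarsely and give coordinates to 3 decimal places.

solid 
facet normal -0.796 0.517 0.317
outer loop
vertex -3.34 2.331 5.096
vertex -2.526 3.769 4.795
vertex -4.027 2.352 3.335
endloop
endfacet
facet normal -0.485 -0.856 0.179
outer loop
vertex -2.794 1.551 2.845
vertex -3.34 2.331 5.096
vertex -4.027 2.352 3.335
endloop
endfacet
facet normal -0.796 0.517 0.317
outer loop
vertex -4.027 2.352 3.335
vertex -2.526 3.769 4.795
vertex -3.213 3.79 3.034
endloop
endfacet
facet normal -0.363 0.011 -0.932
outer loop
vertex -3.213 3.79 3.034
vertex -2.794 1.551 2.845
vertex -4.027 2.352 3.335
endloop
endfacet
facet normal 0.363 -0.011 0.932
outer loop
vertex -3.34 2.331 5.096
vertex -1.293 2.968 4.305
vertex -2.526 3.769 4.795
endloop
endfacet
facet normal -0.485 -0.856 0.179
outer loop
vertex -2.107 1.53 4.606
vertex -3.34 2.331 5.096
vertex -2.794 1.551 2.845
endloop
endfacet
facet normal 0.363 -0.011 0.932
outer loop
vertex -2.107 1.53 4.606
vertex -1.293 2.968 4.305
vertex -3.34 2.331 5.096
endloop
endfacet
facet normal 0.485 0.856 -0.179
outer loop
vertex -2.526 3.769 4.795
vertex -1.293 2.968 4.305
vertex -3.213 3.79 3.034
endloop
endfacet
facet normal -0.363 0.011 -0.932
outer loop
vertex -1.98 2.989 2.544
vertex -2.794 1.551 2.845
vertex -3.213 3.79 3.034
endloop
endfacet
facet normal 0.485 0.856 -0.179
outer loop
vertex -3.213 3.79 3.034
vertex -1.293 2.968 4.305
vertex -1.98 2.989 2.544
endloop
endfacet
facet normal 0.796 -0.517 -0.317
outer loop
vertex -1.98 2.989 2.544
vertex -2.107 1.53 4.606
vertex -2.794 1.551 2.845
endloop
endfacet
facet normal 0.796 -0.517 -0.317
outer loop
vertex -1.293 2.968 4.305
vertex -2.107 1.53 4.606
vertex -1.98 2.989 2.544
endloop
endfacet
facet normal 0.413 -0.176 -0.894
outer loop
vertex -0.054 -1.674 -1.653
vertex -0.414 -2.109 -1.734
vertex -0.423 -1.55 -1.848
endloop
endfacet
facet normal 0.145 0.936 0.321
outer loop
vertex -0.054 -1.674 -1.653
vertex -0.423 -1.55 -1.848
vertex -0.926 -1.891 -0.626
endloop
endfacet
facet normal 0.415 -0.175 -0.893
outer loop
vertex -0.423 -1.55 -1.848
vertex -0.414 -2.109 -1.734
vertex -0.787 -1.754 -1.977
endloop
endfacet
facet normal -0.498 0.866 0.037
outer loop
vertex -0.423 -1.55 -1.848
vertex -0.787 -1.754 -1.977
vertex -0.926 -1.891 -0.626
endloop
endfacet
facet normal 0.414 -0.176 -0.893
outer loop
vertex -0.787 -1.754 -1.977
vertex -0.414 -2.109 -1.734
vertex -0.932 -2.165 -1.963
endloop
endfacet
facet normal -0.942 0.330 -0.063
outer loop
vertex -0.787 -1.754 -1.977
vertex -0.932 -2.165 -1.963
vertex -0.926 -1.891 -0.626
endloop
endfacet
facet normal 0.414 -0.177 -0.893
outer loop
vertex -0.932 -2.165 -1.963
vertex -0.414 -2.109 -1.734
vertex -0.774 -2.543 -1.815
endloop
endfacet
facet normal -0.930 -0.358 0.078
outer loop
vertex -0.932 -2.165 -1.963
vertex -0.774 -2.543 -1.815
vertex -0.926 -1.891 -0.626
endloop
endfacet
facet normal 0.412 -0.175 -0.894
outer loop
vertex -0.774 -2.543 -1.815
vertex -0.414 -2.109 -1.734
vertex -0.404 -2.667 -1.62
endloop
endfacet
facet normal -0.467 -0.799 0.378
outer loop
vertex -0.774 -2.543 -1.815
vertex -0.404 -2.667 -1.62
vertex -0.926 -1.891 -0.626
endloop
endfacet
facet normal 0.414 -0.175 -0.893
outer loop
vertex -0.404 -2.667 -1.62
vertex -0.414 -2.109 -1.734
vertex -0.04 -2.464 -1.491
endloop
endfacet
facet normal 0.173 -0.730 0.661
outer loop
vertex -0.404 -2.667 -1.62
vertex -0.04 -2.464 -1.491
vertex -0.926 -1.891 -0.626
endloop
endfacet
facet normal 0.413 -0.176 -0.893
outer loop
vertex -0.04 -2.464 -1.491
vertex -0.414 -2.109 -1.734
vertex 0.105 -2.053 -1.505
endloop
endfacet
facet normal 0.619 -0.192 0.761
outer loop
vertex -0.04 -2.464 -1.491
vertex 0.105 -2.053 -1.505
vertex -0.926 -1.891 -0.626
endloop
endfacet
facet normal 0.413 -0.176 -0.894
outer loop
vertex 0.105 -2.053 -1.505
vertex -0.414 -2.109 -1.734
vertex -0.054 -1.674 -1.653
endloop
endfacet
facet normal 0.607 0.497 0.620
outer loop
vertex 0.105 -2.053 -1.505
vertex -0.054 -1.674 -1.653
vertex -0.926 -1.891 -0.626
endloop
endfacet

endsolid


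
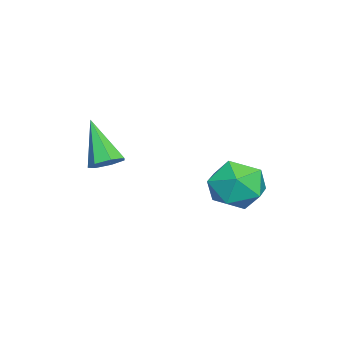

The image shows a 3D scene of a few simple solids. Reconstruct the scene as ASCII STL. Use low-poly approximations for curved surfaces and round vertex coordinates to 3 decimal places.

solid 
facet normal -0.475 0.241 0.846
outer loop
vertex -4.0 1.703 -3.026
vertex -3.206 1.282 -2.46
vertex -3.177 2.307 -2.736
endloop
endfacet
facet normal -0.631 0.704 0.326
outer loop
vertex -4.0 1.703 -3.026
vertex -3.177 2.307 -2.736
vertex -3.582 2.396 -3.713
endloop
endfacet
facet normal -0.916 0.338 -0.216
outer loop
vertex -4.0 1.703 -3.026
vertex -3.582 2.396 -3.713
vertex -3.863 1.425 -4.042
endloop
endfacet
facet normal -0.936 -0.351 -0.030
outer loop
vertex -4.0 1.703 -3.026
vertex -3.863 1.425 -4.042
vertex -3.63 0.737 -3.267
endloop
endfacet
facet normal -0.664 -0.410 0.626
outer loop
vertex -4.0 1.703 -3.026
vertex -3.63 0.737 -3.267
vertex -3.206 1.282 -2.46
endloop
endfacet
facet normal -0.020 0.995 0.099
outer loop
vertex -3.582 2.396 -3.713
vertex -3.177 2.307 -2.736
vertex -2.53 2.403 -3.573
endloop
endfacet
facet normal 0.232 0.247 0.941
outer loop
vertex -3.177 2.307 -2.736
vertex -3.206 1.282 -2.46
vertex -2.297 1.715 -2.798
endloop
endfacet
facet normal -0.072 -0.809 0.584
outer loop
vertex -3.206 1.282 -2.46
vertex -3.63 0.737 -3.267
vertex -2.578 0.744 -3.127
endloop
endfacet
facet normal -0.513 -0.713 -0.478
outer loop
vertex -3.63 0.737 -3.267
vertex -3.863 1.425 -4.042
vertex -2.983 0.833 -4.104
endloop
endfacet
facet normal -0.481 0.403 -0.778
outer loop
vertex -3.863 1.425 -4.042
vertex -3.582 2.396 -3.713
vertex -2.954 1.858 -4.38
endloop
endfacet
facet normal 0.936 0.351 0.030
outer loop
vertex -2.16 1.437 -3.814
vertex -2.53 2.403 -3.573
vertex -2.297 1.715 -2.798
endloop
endfacet
facet normal 0.916 -0.338 0.216
outer loop
vertex -2.16 1.437 -3.814
vertex -2.297 1.715 -2.798
vertex -2.578 0.744 -3.127
endloop
endfacet
facet normal 0.631 -0.704 -0.326
outer loop
vertex -2.16 1.437 -3.814
vertex -2.578 0.744 -3.127
vertex -2.983 0.833 -4.104
endloop
endfacet
facet normal 0.475 -0.241 -0.846
outer loop
vertex -2.16 1.437 -3.814
vertex -2.983 0.833 -4.104
vertex -2.954 1.858 -4.38
endloop
endfacet
facet normal 0.664 0.410 -0.626
outer loop
vertex -2.16 1.437 -3.814
vertex -2.954 1.858 -4.38
vertex -2.53 2.403 -3.573
endloop
endfacet
facet normal 0.513 0.713 0.478
outer loop
vertex -2.297 1.715 -2.798
vertex -2.53 2.403 -3.573
vertex -3.177 2.307 -2.736
endloop
endfacet
facet normal 0.481 -0.403 0.778
outer loop
vertex -2.578 0.744 -3.127
vertex -2.297 1.715 -2.798
vertex -3.206 1.282 -2.46
endloop
endfacet
facet normal 0.020 -0.995 -0.099
outer loop
vertex -2.983 0.833 -4.104
vertex -2.578 0.744 -3.127
vertex -3.63 0.737 -3.267
endloop
endfacet
facet normal -0.232 -0.247 -0.941
outer loop
vertex -2.954 1.858 -4.38
vertex -2.983 0.833 -4.104
vertex -3.863 1.425 -4.042
endloop
endfacet
facet normal 0.072 0.809 -0.584
outer loop
vertex -2.53 2.403 -3.573
vertex -2.954 1.858 -4.38
vertex -3.582 2.396 -3.713
endloop
endfacet
facet normal 0.448 0.406 -0.797
outer loop
vertex -0.459 -2.216 -1.737
vertex -0.982 -1.979 -1.91
vertex -0.563 -1.74 -1.553
endloop
endfacet
facet normal 0.705 -0.117 0.700
outer loop
vertex -0.459 -2.216 -1.737
vertex -0.563 -1.74 -1.553
vertex -1.778 -2.701 -0.49
endloop
endfacet
facet normal 0.447 0.406 -0.797
outer loop
vertex -0.563 -1.74 -1.553
vertex -0.982 -1.979 -1.91
vertex -0.983 -1.444 -1.638
endloop
endfacet
facet normal 0.240 0.567 0.788
outer loop
vertex -0.563 -1.74 -1.553
vertex -0.983 -1.444 -1.638
vertex -1.778 -2.701 -0.49
endloop
endfacet
facet normal 0.446 0.406 -0.797
outer loop
vertex -0.983 -1.444 -1.638
vertex -0.982 -1.979 -1.91
vertex -1.402 -1.551 -1.927
endloop
endfacet
facet normal -0.502 0.734 0.456
outer loop
vertex -0.983 -1.444 -1.638
vertex -1.402 -1.551 -1.927
vertex -1.778 -2.701 -0.49
endloop
endfacet
facet normal 0.446 0.405 -0.798
outer loop
vertex -1.402 -1.551 -1.927
vertex -0.982 -1.979 -1.91
vertex -1.506 -1.98 -2.203
endloop
endfacet
facet normal -0.964 0.261 -0.043
outer loop
vertex -1.402 -1.551 -1.927
vertex -1.506 -1.98 -2.203
vertex -1.778 -2.701 -0.49
endloop
endfacet
facet normal 0.446 0.405 -0.798
outer loop
vertex -1.506 -1.98 -2.203
vertex -0.982 -1.979 -1.91
vertex -1.215 -2.408 -2.258
endloop
endfacet
facet normal -0.798 -0.499 -0.337
outer loop
vertex -1.506 -1.98 -2.203
vertex -1.215 -2.408 -2.258
vertex -1.778 -2.701 -0.49
endloop
endfacet
facet normal 0.446 0.405 -0.798
outer loop
vertex -1.215 -2.408 -2.258
vertex -0.982 -1.979 -1.91
vertex -0.749 -2.513 -2.051
endloop
endfacet
facet normal -0.129 -0.971 -0.202
outer loop
vertex -1.215 -2.408 -2.258
vertex -0.749 -2.513 -2.051
vertex -1.778 -2.701 -0.49
endloop
endfacet
facet normal 0.447 0.406 -0.797
outer loop
vertex -0.749 -2.513 -2.051
vertex -0.982 -1.979 -1.91
vertex -0.459 -2.216 -1.737
endloop
endfacet
facet normal 0.540 -0.801 0.259
outer loop
vertex -0.749 -2.513 -2.051
vertex -0.459 -2.216 -1.737
vertex -1.778 -2.701 -0.49
endloop
endfacet

endsolid


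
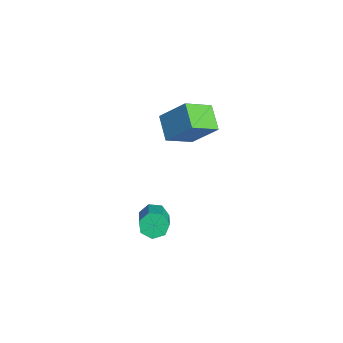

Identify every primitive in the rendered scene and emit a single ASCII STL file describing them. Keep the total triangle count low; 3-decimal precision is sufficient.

solid 
facet normal -0.898 0.097 0.430
outer loop
vertex -3.171 2.31 -1.896
vertex -2.315 3.445 -0.364
vertex -3.482 3.911 -2.909
endloop
endfacet
facet normal -0.409 -0.543 -0.733
outer loop
vertex -2.045 3.755 -3.596
vertex -3.171 2.31 -1.896
vertex -3.482 3.911 -2.909
endloop
endfacet
facet normal -0.898 0.097 0.430
outer loop
vertex -3.482 3.911 -2.909
vertex -2.315 3.445 -0.364
vertex -2.626 5.046 -1.377
endloop
endfacet
facet normal -0.162 0.834 -0.528
outer loop
vertex -2.626 5.046 -1.377
vertex -2.045 3.755 -3.596
vertex -3.482 3.911 -2.909
endloop
endfacet
facet normal 0.162 -0.834 0.528
outer loop
vertex -3.171 2.31 -1.896
vertex -0.878 3.289 -1.051
vertex -2.315 3.445 -0.364
endloop
endfacet
facet normal -0.409 -0.543 -0.733
outer loop
vertex -1.734 2.154 -2.583
vertex -3.171 2.31 -1.896
vertex -2.045 3.755 -3.596
endloop
endfacet
facet normal 0.162 -0.834 0.528
outer loop
vertex -1.734 2.154 -2.583
vertex -0.878 3.289 -1.051
vertex -3.171 2.31 -1.896
endloop
endfacet
facet normal 0.409 0.543 0.733
outer loop
vertex -2.315 3.445 -0.364
vertex -0.878 3.289 -1.051
vertex -2.626 5.046 -1.377
endloop
endfacet
facet normal -0.162 0.834 -0.528
outer loop
vertex -1.189 4.89 -2.064
vertex -2.045 3.755 -3.596
vertex -2.626 5.046 -1.377
endloop
endfacet
facet normal 0.409 0.543 0.733
outer loop
vertex -2.626 5.046 -1.377
vertex -0.878 3.289 -1.051
vertex -1.189 4.89 -2.064
endloop
endfacet
facet normal 0.898 -0.097 -0.430
outer loop
vertex -1.189 4.89 -2.064
vertex -1.734 2.154 -2.583
vertex -2.045 3.755 -3.596
endloop
endfacet
facet normal 0.898 -0.097 -0.430
outer loop
vertex -0.878 3.289 -1.051
vertex -1.734 2.154 -2.583
vertex -1.189 4.89 -2.064
endloop
endfacet
facet normal -0.782 0.265 -0.564
outer loop
vertex 3.5 0.218 -3.996
vertex 3.027 -0.196 -3.534
vertex 3.235 0.553 -3.471
endloop
endfacet
facet normal 0.484 0.828 -0.284
outer loop
vertex 3.5 0.218 -3.996
vertex 3.235 0.553 -3.471
vertex 5.065 -0.31 -2.868
endloop
endfacet
facet normal 0.484 0.828 -0.284
outer loop
vertex 5.065 -0.31 -2.868
vertex 3.235 0.553 -3.471
vertex 4.8 0.025 -2.343
endloop
endfacet
facet normal 0.783 -0.264 0.563
outer loop
vertex 5.065 -0.31 -2.868
vertex 4.8 0.025 -2.343
vertex 4.593 -0.724 -2.406
endloop
endfacet
facet normal -0.782 0.265 -0.564
outer loop
vertex 3.235 0.553 -3.471
vertex 3.027 -0.196 -3.534
vertex 2.813 0.324 -2.993
endloop
endfacet
facet normal -0.004 0.903 0.429
outer loop
vertex 3.235 0.553 -3.471
vertex 2.813 0.324 -2.993
vertex 4.8 0.025 -2.343
endloop
endfacet
facet normal -0.005 0.903 0.429
outer loop
vertex 4.8 0.025 -2.343
vertex 2.813 0.324 -2.993
vertex 4.379 -0.204 -1.866
endloop
endfacet
facet normal 0.783 -0.264 0.564
outer loop
vertex 4.8 0.025 -2.343
vertex 4.379 -0.204 -1.866
vertex 4.593 -0.724 -2.406
endloop
endfacet
facet normal -0.783 0.264 -0.563
outer loop
vertex 2.813 0.324 -2.993
vertex 3.027 -0.196 -3.534
vertex 2.553 -0.297 -2.922
endloop
endfacet
facet normal -0.489 0.298 0.820
outer loop
vertex 2.813 0.324 -2.993
vertex 2.553 -0.297 -2.922
vertex 4.379 -0.204 -1.866
endloop
endfacet
facet normal -0.489 0.298 0.820
outer loop
vertex 4.379 -0.204 -1.866
vertex 2.553 -0.297 -2.922
vertex 4.119 -0.825 -1.795
endloop
endfacet
facet normal 0.783 -0.263 0.564
outer loop
vertex 4.379 -0.204 -1.866
vertex 4.119 -0.825 -1.795
vertex 4.593 -0.724 -2.406
endloop
endfacet
facet normal -0.783 0.264 -0.563
outer loop
vertex 2.553 -0.297 -2.922
vertex 3.027 -0.196 -3.534
vertex 2.65 -0.842 -3.312
endloop
endfacet
facet normal -0.605 -0.532 0.592
outer loop
vertex 2.553 -0.297 -2.922
vertex 2.65 -0.842 -3.312
vertex 4.119 -0.825 -1.795
endloop
endfacet
facet normal -0.606 -0.531 0.593
outer loop
vertex 4.119 -0.825 -1.795
vertex 2.65 -0.842 -3.312
vertex 4.215 -1.37 -2.185
endloop
endfacet
facet normal 0.783 -0.265 0.563
outer loop
vertex 4.119 -0.825 -1.795
vertex 4.215 -1.37 -2.185
vertex 4.593 -0.724 -2.406
endloop
endfacet
facet normal -0.783 0.264 -0.563
outer loop
vertex 2.65 -0.842 -3.312
vertex 3.027 -0.196 -3.534
vertex 3.031 -0.9 -3.869
endloop
endfacet
facet normal -0.265 -0.961 -0.082
outer loop
vertex 2.65 -0.842 -3.312
vertex 3.031 -0.9 -3.869
vertex 4.215 -1.37 -2.185
endloop
endfacet
facet normal -0.265 -0.961 -0.082
outer loop
vertex 4.215 -1.37 -2.185
vertex 3.031 -0.9 -3.869
vertex 4.596 -1.428 -2.741
endloop
endfacet
facet normal 0.782 -0.265 0.564
outer loop
vertex 4.215 -1.37 -2.185
vertex 4.596 -1.428 -2.741
vertex 4.593 -0.724 -2.406
endloop
endfacet
facet normal -0.782 0.264 -0.564
outer loop
vertex 3.031 -0.9 -3.869
vertex 3.027 -0.196 -3.534
vertex 3.409 -0.429 -4.173
endloop
endfacet
facet normal 0.274 -0.667 -0.693
outer loop
vertex 3.031 -0.9 -3.869
vertex 3.409 -0.429 -4.173
vertex 4.596 -1.428 -2.741
endloop
endfacet
facet normal 0.273 -0.668 -0.692
outer loop
vertex 4.596 -1.428 -2.741
vertex 3.409 -0.429 -4.173
vertex 4.975 -0.957 -3.046
endloop
endfacet
facet normal 0.783 -0.265 0.563
outer loop
vertex 4.596 -1.428 -2.741
vertex 4.975 -0.957 -3.046
vertex 4.593 -0.724 -2.406
endloop
endfacet
facet normal -0.782 0.264 -0.564
outer loop
vertex 3.409 -0.429 -4.173
vertex 3.027 -0.196 -3.534
vertex 3.5 0.218 -3.996
endloop
endfacet
facet normal 0.608 0.129 -0.784
outer loop
vertex 3.409 -0.429 -4.173
vertex 3.5 0.218 -3.996
vertex 4.975 -0.957 -3.046
endloop
endfacet
facet normal 0.608 0.131 -0.783
outer loop
vertex 4.975 -0.957 -3.046
vertex 3.5 0.218 -3.996
vertex 5.065 -0.31 -2.868
endloop
endfacet
facet normal 0.783 -0.264 0.563
outer loop
vertex 4.975 -0.957 -3.046
vertex 5.065 -0.31 -2.868
vertex 4.593 -0.724 -2.406
endloop
endfacet

endsolid
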